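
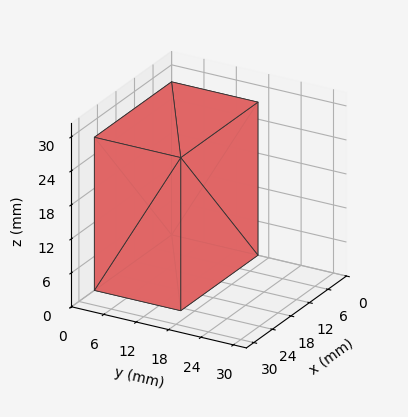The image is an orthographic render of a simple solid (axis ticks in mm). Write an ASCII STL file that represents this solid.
Reading the render: the shape is a rectangular box, roughly 25 × 16 mm footprint and 27 mm tall (dimensions read to the nearest mm from the axis ticks). For the STL, each face is triangulated and given an outward normal.

solid part
  facet normal 0.0000 0.0000 -1.0000
    outer loop
      vertex 25.00 16.00 0.00
      vertex 25.00 0.00 0.00
      vertex 0.00 0.00 0.00
    endloop
  endfacet
  facet normal 0.0000 0.0000 -1.0000
    outer loop
      vertex 0.00 16.00 0.00
      vertex 25.00 16.00 0.00
      vertex 0.00 0.00 0.00
    endloop
  endfacet
  facet normal 0.0000 0.0000 1.0000
    outer loop
      vertex 0.00 0.00 27.00
      vertex 25.00 0.00 27.00
      vertex 25.00 16.00 27.00
    endloop
  endfacet
  facet normal 0.0000 0.0000 1.0000
    outer loop
      vertex 0.00 0.00 27.00
      vertex 25.00 16.00 27.00
      vertex 0.00 16.00 27.00
    endloop
  endfacet
  facet normal 0.0000 -1.0000 0.0000
    outer loop
      vertex 0.00 0.00 0.00
      vertex 25.00 0.00 0.00
      vertex 25.00 0.00 27.00
    endloop
  endfacet
  facet normal 0.0000 -1.0000 0.0000
    outer loop
      vertex 0.00 0.00 0.00
      vertex 25.00 0.00 27.00
      vertex 0.00 0.00 27.00
    endloop
  endfacet
  facet normal 0.0000 1.0000 0.0000
    outer loop
      vertex 25.00 16.00 27.00
      vertex 25.00 16.00 0.00
      vertex 0.00 16.00 0.00
    endloop
  endfacet
  facet normal 0.0000 1.0000 0.0000
    outer loop
      vertex 0.00 16.00 27.00
      vertex 25.00 16.00 27.00
      vertex 0.00 16.00 0.00
    endloop
  endfacet
  facet normal -1.0000 0.0000 0.0000
    outer loop
      vertex 0.00 16.00 27.00
      vertex 0.00 16.00 0.00
      vertex 0.00 0.00 0.00
    endloop
  endfacet
  facet normal -1.0000 0.0000 0.0000
    outer loop
      vertex 0.00 0.00 27.00
      vertex 0.00 16.00 27.00
      vertex 0.00 0.00 0.00
    endloop
  endfacet
  facet normal 1.0000 0.0000 0.0000
    outer loop
      vertex 25.00 0.00 0.00
      vertex 25.00 16.00 0.00
      vertex 25.00 16.00 27.00
    endloop
  endfacet
  facet normal 1.0000 0.0000 0.0000
    outer loop
      vertex 25.00 0.00 0.00
      vertex 25.00 16.00 27.00
      vertex 25.00 0.00 27.00
    endloop
  endfacet
endsolid part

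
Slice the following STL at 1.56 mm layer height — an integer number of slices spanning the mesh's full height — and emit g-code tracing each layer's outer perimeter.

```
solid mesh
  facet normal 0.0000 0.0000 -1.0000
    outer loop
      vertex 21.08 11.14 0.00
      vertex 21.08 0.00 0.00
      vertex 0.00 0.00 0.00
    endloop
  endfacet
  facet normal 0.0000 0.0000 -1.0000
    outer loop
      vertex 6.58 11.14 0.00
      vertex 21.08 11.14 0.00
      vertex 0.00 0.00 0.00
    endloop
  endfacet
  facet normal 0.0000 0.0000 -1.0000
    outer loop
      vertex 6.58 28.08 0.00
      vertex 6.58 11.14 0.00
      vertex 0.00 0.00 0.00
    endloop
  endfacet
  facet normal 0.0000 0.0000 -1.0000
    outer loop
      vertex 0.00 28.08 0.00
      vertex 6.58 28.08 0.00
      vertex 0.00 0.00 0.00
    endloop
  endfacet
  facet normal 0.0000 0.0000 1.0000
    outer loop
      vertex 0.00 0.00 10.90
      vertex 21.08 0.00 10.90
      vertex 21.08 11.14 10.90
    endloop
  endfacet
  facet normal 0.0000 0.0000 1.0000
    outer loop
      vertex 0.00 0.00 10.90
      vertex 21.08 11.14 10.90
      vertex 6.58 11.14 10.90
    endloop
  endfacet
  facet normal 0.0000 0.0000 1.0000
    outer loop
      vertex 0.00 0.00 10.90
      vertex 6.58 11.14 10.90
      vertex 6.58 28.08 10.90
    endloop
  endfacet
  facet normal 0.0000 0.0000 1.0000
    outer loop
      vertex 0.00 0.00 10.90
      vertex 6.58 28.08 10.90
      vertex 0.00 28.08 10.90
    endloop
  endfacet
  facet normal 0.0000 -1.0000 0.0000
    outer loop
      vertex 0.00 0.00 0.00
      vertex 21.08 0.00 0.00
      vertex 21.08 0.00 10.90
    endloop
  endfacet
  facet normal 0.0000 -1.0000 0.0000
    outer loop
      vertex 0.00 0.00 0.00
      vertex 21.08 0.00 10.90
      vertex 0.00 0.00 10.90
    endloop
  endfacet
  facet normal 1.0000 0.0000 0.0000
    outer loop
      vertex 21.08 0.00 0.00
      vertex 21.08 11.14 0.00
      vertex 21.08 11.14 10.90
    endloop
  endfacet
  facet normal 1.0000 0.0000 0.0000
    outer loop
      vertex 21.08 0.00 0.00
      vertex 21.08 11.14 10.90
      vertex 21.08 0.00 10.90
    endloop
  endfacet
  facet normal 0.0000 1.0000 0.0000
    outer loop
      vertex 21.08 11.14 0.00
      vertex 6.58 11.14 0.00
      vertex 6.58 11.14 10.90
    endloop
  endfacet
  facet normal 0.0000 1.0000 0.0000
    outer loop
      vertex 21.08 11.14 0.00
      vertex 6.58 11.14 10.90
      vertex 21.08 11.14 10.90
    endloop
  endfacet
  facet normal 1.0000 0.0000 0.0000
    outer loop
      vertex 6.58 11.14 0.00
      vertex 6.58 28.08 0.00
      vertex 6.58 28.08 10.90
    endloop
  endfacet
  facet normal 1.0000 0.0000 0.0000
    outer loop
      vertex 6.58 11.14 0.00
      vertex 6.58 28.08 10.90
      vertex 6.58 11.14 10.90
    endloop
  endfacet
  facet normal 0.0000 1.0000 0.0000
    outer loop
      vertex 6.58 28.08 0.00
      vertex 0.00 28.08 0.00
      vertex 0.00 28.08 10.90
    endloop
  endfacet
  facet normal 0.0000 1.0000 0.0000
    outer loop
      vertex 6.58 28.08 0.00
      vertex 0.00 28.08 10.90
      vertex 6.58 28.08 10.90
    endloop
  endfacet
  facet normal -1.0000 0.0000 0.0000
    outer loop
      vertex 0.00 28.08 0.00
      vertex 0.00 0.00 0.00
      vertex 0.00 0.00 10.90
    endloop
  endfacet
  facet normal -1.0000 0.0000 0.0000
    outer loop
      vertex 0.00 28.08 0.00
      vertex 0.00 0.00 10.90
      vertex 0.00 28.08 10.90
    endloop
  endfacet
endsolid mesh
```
; perimeter-only toolpath
G21 ; units = mm
G90 ; absolute positioning
G28 ; home
; layer 1
G0 Z1.56
G0 X0.00 Y0.00
G1 X21.08 Y0.00
G1 X21.08 Y11.14
G1 X6.58 Y11.14
G1 X6.58 Y28.08
G1 X0.00 Y28.08
G1 X0.00 Y0.00
; layer 2
G0 Z3.11
G0 X0.00 Y0.00
G1 X21.08 Y0.00
G1 X21.08 Y11.14
G1 X6.58 Y11.14
G1 X6.58 Y28.08
G1 X0.00 Y28.08
G1 X0.00 Y0.00
; layer 3
G0 Z4.67
G0 X0.00 Y0.00
G1 X21.08 Y0.00
G1 X21.08 Y11.14
G1 X6.58 Y11.14
G1 X6.58 Y28.08
G1 X0.00 Y28.08
G1 X0.00 Y0.00
; layer 4
G0 Z6.23
G0 X0.00 Y0.00
G1 X21.08 Y0.00
G1 X21.08 Y11.14
G1 X6.58 Y11.14
G1 X6.58 Y28.08
G1 X0.00 Y28.08
G1 X0.00 Y0.00
; layer 5
G0 Z7.79
G0 X0.00 Y0.00
G1 X21.08 Y0.00
G1 X21.08 Y11.14
G1 X6.58 Y11.14
G1 X6.58 Y28.08
G1 X0.00 Y28.08
G1 X0.00 Y0.00
; layer 6
G0 Z9.34
G0 X0.00 Y0.00
G1 X21.08 Y0.00
G1 X21.08 Y11.14
G1 X6.58 Y11.14
G1 X6.58 Y28.08
G1 X0.00 Y28.08
G1 X0.00 Y0.00
; layer 7
G0 Z10.90
G0 X0.00 Y0.00
G1 X21.08 Y0.00
G1 X21.08 Y11.14
G1 X6.58 Y11.14
G1 X6.58 Y28.08
G1 X0.00 Y28.08
G1 X0.00 Y0.00
M2 ; end

The solid is an L-shaped prism: outer 21.1 × 28.1 mm, arm thicknesses ≈ 11.1 mm (horizontal) and 6.58 mm (vertical), extruded 10.9 mm in z. Slicing at Δz = 1.56 mm — 7 equal slices spanning the solid's height, so layer i sits at z = i·h/7 — gives 7 non-empty perimeters. Each is a 6-segment closed polygon; G0 lifts to the layer z and rapids to the start vertex, then G1 traces the edges.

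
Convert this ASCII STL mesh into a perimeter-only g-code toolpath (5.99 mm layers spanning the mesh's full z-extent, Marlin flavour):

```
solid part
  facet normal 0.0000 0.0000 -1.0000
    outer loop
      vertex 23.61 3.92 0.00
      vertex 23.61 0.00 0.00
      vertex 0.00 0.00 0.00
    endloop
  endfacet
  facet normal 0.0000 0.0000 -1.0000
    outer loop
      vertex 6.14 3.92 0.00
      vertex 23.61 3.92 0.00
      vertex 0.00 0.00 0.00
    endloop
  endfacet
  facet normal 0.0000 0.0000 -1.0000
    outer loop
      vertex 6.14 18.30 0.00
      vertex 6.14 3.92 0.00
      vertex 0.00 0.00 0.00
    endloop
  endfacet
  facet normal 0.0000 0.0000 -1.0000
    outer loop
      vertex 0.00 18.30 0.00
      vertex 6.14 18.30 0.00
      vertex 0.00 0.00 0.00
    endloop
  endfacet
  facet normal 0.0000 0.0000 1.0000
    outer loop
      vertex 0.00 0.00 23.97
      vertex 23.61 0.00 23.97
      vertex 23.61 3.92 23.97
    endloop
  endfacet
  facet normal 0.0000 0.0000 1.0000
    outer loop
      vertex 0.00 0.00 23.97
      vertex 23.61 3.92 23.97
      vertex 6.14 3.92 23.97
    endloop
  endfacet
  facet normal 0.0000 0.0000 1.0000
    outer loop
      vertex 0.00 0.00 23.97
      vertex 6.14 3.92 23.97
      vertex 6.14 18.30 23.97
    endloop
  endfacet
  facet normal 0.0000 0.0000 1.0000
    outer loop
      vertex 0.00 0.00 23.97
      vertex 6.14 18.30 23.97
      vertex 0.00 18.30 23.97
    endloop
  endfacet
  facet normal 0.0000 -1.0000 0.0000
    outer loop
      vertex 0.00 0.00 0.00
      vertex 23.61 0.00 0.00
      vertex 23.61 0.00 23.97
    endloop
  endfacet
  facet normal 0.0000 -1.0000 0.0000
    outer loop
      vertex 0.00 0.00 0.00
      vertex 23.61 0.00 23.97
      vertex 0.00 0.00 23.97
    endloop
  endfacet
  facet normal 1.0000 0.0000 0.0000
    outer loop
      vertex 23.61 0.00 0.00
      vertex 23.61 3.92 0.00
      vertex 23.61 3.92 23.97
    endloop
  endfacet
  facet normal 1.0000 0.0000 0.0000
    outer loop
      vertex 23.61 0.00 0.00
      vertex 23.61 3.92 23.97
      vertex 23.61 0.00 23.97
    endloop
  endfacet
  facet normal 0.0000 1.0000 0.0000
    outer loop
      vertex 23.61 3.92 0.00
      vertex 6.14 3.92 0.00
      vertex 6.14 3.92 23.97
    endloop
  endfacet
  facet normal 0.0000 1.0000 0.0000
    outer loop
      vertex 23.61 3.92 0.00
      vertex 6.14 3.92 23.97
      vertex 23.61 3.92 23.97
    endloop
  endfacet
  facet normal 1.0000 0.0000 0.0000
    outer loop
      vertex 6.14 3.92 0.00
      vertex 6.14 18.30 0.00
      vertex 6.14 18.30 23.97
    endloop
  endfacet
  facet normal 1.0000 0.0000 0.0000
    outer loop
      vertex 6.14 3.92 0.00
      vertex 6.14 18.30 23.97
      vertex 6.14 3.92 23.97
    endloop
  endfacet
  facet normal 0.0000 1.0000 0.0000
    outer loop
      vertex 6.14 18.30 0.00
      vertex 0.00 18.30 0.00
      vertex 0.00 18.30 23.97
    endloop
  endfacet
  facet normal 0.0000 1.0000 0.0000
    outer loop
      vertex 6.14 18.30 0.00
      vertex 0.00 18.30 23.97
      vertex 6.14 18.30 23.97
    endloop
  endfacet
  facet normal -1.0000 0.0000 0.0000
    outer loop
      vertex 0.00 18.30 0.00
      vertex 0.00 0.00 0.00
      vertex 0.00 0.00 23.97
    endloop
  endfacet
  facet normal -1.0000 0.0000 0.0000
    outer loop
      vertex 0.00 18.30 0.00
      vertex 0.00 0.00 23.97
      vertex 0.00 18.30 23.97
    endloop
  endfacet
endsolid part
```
; perimeter-only toolpath
G21 ; units = mm
G90 ; absolute positioning
G28 ; home
; layer 1
G0 Z5.99
G0 X0.00 Y0.00
G1 X23.61 Y0.00
G1 X23.61 Y3.92
G1 X6.14 Y3.92
G1 X6.14 Y18.30
G1 X0.00 Y18.30
G1 X0.00 Y0.00
; layer 2
G0 Z11.98
G0 X0.00 Y0.00
G1 X23.61 Y0.00
G1 X23.61 Y3.92
G1 X6.14 Y3.92
G1 X6.14 Y18.30
G1 X0.00 Y18.30
G1 X0.00 Y0.00
; layer 3
G0 Z17.98
G0 X0.00 Y0.00
G1 X23.61 Y0.00
G1 X23.61 Y3.92
G1 X6.14 Y3.92
G1 X6.14 Y18.30
G1 X0.00 Y18.30
G1 X0.00 Y0.00
; layer 4
G0 Z23.97
G0 X0.00 Y0.00
G1 X23.61 Y0.00
G1 X23.61 Y3.92
G1 X6.14 Y3.92
G1 X6.14 Y18.30
G1 X0.00 Y18.30
G1 X0.00 Y0.00
M2 ; end

The solid is an L-shaped prism: outer 23.6 × 18.3 mm, arm thicknesses ≈ 3.92 mm (horizontal) and 6.14 mm (vertical), extruded 24 mm in z. Slicing at Δz = 5.99 mm — 4 equal slices spanning the solid's height, so layer i sits at z = i·h/4 — gives 4 non-empty perimeters. Each is a 6-segment closed polygon; G0 lifts to the layer z and rapids to the start vertex, then G1 traces the edges.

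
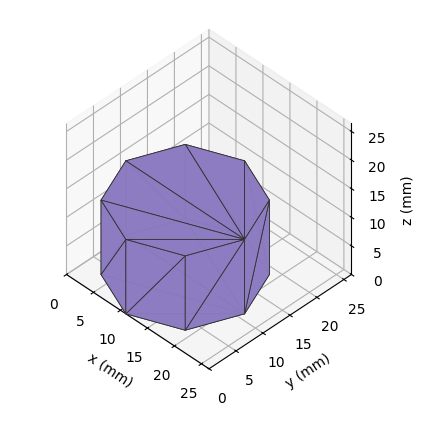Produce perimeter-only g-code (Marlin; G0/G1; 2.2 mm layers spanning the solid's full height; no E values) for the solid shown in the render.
Reading the render: the shape is a regular 8-sided prism (a cylinder approximated with 8 flat sides), circumscribed radius ≈ 11 mm, height ≈ 13 mm (dimensions read to the nearest mm from the axis ticks). For the g-code, the solid's height is divided into equal slices at the stated Δz and each level perimeter traced with G1 moves after a G0 lift.

; perimeter-only toolpath
G21 ; units = mm
G90 ; absolute positioning
G28 ; home
; layer 1
G0 Z2.2
G0 X22.0 Y11.0
G1 X18.8 Y18.8
G1 X11.0 Y22.0
G1 X3.2 Y18.8
G1 X0.0 Y11.0
G1 X3.2 Y3.2
G1 X11.0 Y0.0
G1 X18.8 Y3.2
G1 X22.0 Y11.0
; layer 2
G0 Z4.3
G0 X22.0 Y11.0
G1 X18.8 Y18.8
G1 X11.0 Y22.0
G1 X3.2 Y18.8
G1 X0.0 Y11.0
G1 X3.2 Y3.2
G1 X11.0 Y0.0
G1 X18.8 Y3.2
G1 X22.0 Y11.0
; layer 3
G0 Z6.5
G0 X22.0 Y11.0
G1 X18.8 Y18.8
G1 X11.0 Y22.0
G1 X3.2 Y18.8
G1 X0.0 Y11.0
G1 X3.2 Y3.2
G1 X11.0 Y0.0
G1 X18.8 Y3.2
G1 X22.0 Y11.0
; layer 4
G0 Z8.7
G0 X22.0 Y11.0
G1 X18.8 Y18.8
G1 X11.0 Y22.0
G1 X3.2 Y18.8
G1 X0.0 Y11.0
G1 X3.2 Y3.2
G1 X11.0 Y0.0
G1 X18.8 Y3.2
G1 X22.0 Y11.0
; layer 5
G0 Z10.8
G0 X22.0 Y11.0
G1 X18.8 Y18.8
G1 X11.0 Y22.0
G1 X3.2 Y18.8
G1 X0.0 Y11.0
G1 X3.2 Y3.2
G1 X11.0 Y0.0
G1 X18.8 Y3.2
G1 X22.0 Y11.0
; layer 6
G0 Z13.0
G0 X22.0 Y11.0
G1 X18.8 Y18.8
G1 X11.0 Y22.0
G1 X3.2 Y18.8
G1 X0.0 Y11.0
G1 X3.2 Y3.2
G1 X11.0 Y0.0
G1 X18.8 Y3.2
G1 X22.0 Y11.0
M2 ; end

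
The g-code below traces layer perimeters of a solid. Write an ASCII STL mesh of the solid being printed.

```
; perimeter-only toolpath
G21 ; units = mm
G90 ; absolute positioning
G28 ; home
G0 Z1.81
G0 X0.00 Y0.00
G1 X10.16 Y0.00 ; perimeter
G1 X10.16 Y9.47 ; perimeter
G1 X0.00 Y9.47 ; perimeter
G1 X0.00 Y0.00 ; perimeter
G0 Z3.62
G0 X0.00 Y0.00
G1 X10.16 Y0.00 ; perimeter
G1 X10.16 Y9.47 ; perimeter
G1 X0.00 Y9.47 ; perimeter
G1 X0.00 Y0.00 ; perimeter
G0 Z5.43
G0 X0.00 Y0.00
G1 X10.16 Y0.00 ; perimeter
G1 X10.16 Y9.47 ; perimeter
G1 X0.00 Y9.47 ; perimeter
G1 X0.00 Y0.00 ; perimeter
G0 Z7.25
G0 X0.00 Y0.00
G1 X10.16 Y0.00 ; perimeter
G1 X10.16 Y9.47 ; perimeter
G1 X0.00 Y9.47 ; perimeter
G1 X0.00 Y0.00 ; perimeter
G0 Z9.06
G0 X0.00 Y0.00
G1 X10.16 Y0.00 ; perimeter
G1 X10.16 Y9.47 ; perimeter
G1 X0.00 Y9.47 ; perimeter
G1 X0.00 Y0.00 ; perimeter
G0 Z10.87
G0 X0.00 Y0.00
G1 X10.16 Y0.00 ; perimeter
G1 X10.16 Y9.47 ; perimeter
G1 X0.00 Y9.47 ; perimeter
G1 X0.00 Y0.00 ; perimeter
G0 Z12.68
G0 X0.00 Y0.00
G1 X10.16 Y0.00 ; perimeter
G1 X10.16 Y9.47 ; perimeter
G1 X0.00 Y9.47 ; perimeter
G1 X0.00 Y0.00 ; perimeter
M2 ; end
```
solid part
  facet normal 0.0000 0.0000 -1.0000
    outer loop
      vertex 10.16 9.47 0.00
      vertex 10.16 0.00 0.00
      vertex 0.00 0.00 0.00
    endloop
  endfacet
  facet normal 0.0000 0.0000 -1.0000
    outer loop
      vertex 0.00 9.47 0.00
      vertex 10.16 9.47 0.00
      vertex 0.00 0.00 0.00
    endloop
  endfacet
  facet normal 0.0000 0.0000 1.0000
    outer loop
      vertex 0.00 0.00 12.68
      vertex 10.16 0.00 12.68
      vertex 10.16 9.47 12.68
    endloop
  endfacet
  facet normal 0.0000 0.0000 1.0000
    outer loop
      vertex 0.00 0.00 12.68
      vertex 10.16 9.47 12.68
      vertex 0.00 9.47 12.68
    endloop
  endfacet
  facet normal 0.0000 -1.0000 0.0000
    outer loop
      vertex 0.00 0.00 0.00
      vertex 10.16 0.00 0.00
      vertex 10.16 0.00 12.68
    endloop
  endfacet
  facet normal 0.0000 -1.0000 0.0000
    outer loop
      vertex 0.00 0.00 0.00
      vertex 10.16 0.00 12.68
      vertex 0.00 0.00 12.68
    endloop
  endfacet
  facet normal 0.0000 1.0000 0.0000
    outer loop
      vertex 10.16 9.47 12.68
      vertex 10.16 9.47 0.00
      vertex 0.00 9.47 0.00
    endloop
  endfacet
  facet normal 0.0000 1.0000 0.0000
    outer loop
      vertex 0.00 9.47 12.68
      vertex 10.16 9.47 12.68
      vertex 0.00 9.47 0.00
    endloop
  endfacet
  facet normal -1.0000 0.0000 0.0000
    outer loop
      vertex 0.00 9.47 12.68
      vertex 0.00 9.47 0.00
      vertex 0.00 0.00 0.00
    endloop
  endfacet
  facet normal -1.0000 0.0000 0.0000
    outer loop
      vertex 0.00 0.00 12.68
      vertex 0.00 9.47 12.68
      vertex 0.00 0.00 0.00
    endloop
  endfacet
  facet normal 1.0000 0.0000 0.0000
    outer loop
      vertex 10.16 0.00 0.00
      vertex 10.16 9.47 0.00
      vertex 10.16 9.47 12.68
    endloop
  endfacet
  facet normal 1.0000 0.0000 0.0000
    outer loop
      vertex 10.16 0.00 0.00
      vertex 10.16 9.47 12.68
      vertex 10.16 0.00 12.68
    endloop
  endfacet
endsolid part

The G0 Z moves step by Δz≈1.81 mm. Every layer's G1 loop is the same polygon, so the solid is a straight extrusion of it from z=0 to z≈12.7. Closing with flat bottom and top caps and triangulating gives 12 facets — a rectangular box, roughly 10.2 × 9.47 mm footprint and 12.7 mm tall.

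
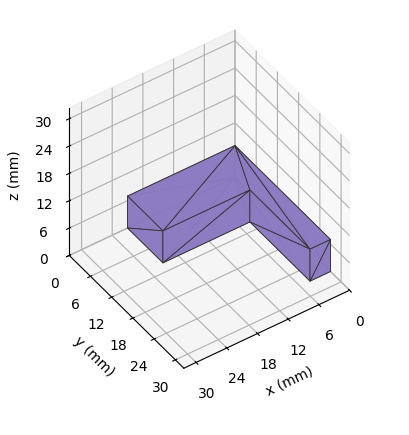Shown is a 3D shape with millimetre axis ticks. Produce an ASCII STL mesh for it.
Reading the render: the shape is an L-shaped prism: outer 21 × 27 mm, arm thicknesses ≈ 10 mm (horizontal) and 4 mm (vertical), extruded 7 mm in z (dimensions read to the nearest mm from the axis ticks). For the STL, each face is triangulated and given an outward normal.

solid part
  facet normal 0.0000 0.0000 -1.0000
    outer loop
      vertex 21.000 10.000 0.000
      vertex 21.000 0.000 0.000
      vertex 0.000 0.000 0.000
    endloop
  endfacet
  facet normal 0.0000 0.0000 -1.0000
    outer loop
      vertex 4.000 10.000 0.000
      vertex 21.000 10.000 0.000
      vertex 0.000 0.000 0.000
    endloop
  endfacet
  facet normal 0.0000 0.0000 -1.0000
    outer loop
      vertex 4.000 27.000 0.000
      vertex 4.000 10.000 0.000
      vertex 0.000 0.000 0.000
    endloop
  endfacet
  facet normal 0.0000 0.0000 -1.0000
    outer loop
      vertex 0.000 27.000 0.000
      vertex 4.000 27.000 0.000
      vertex 0.000 0.000 0.000
    endloop
  endfacet
  facet normal 0.0000 0.0000 1.0000
    outer loop
      vertex 0.000 0.000 7.000
      vertex 21.000 0.000 7.000
      vertex 21.000 10.000 7.000
    endloop
  endfacet
  facet normal 0.0000 0.0000 1.0000
    outer loop
      vertex 0.000 0.000 7.000
      vertex 21.000 10.000 7.000
      vertex 4.000 10.000 7.000
    endloop
  endfacet
  facet normal 0.0000 0.0000 1.0000
    outer loop
      vertex 0.000 0.000 7.000
      vertex 4.000 10.000 7.000
      vertex 4.000 27.000 7.000
    endloop
  endfacet
  facet normal 0.0000 0.0000 1.0000
    outer loop
      vertex 0.000 0.000 7.000
      vertex 4.000 27.000 7.000
      vertex 0.000 27.000 7.000
    endloop
  endfacet
  facet normal 0.0000 -1.0000 0.0000
    outer loop
      vertex 0.000 0.000 0.000
      vertex 21.000 0.000 0.000
      vertex 21.000 0.000 7.000
    endloop
  endfacet
  facet normal 0.0000 -1.0000 0.0000
    outer loop
      vertex 0.000 0.000 0.000
      vertex 21.000 0.000 7.000
      vertex 0.000 0.000 7.000
    endloop
  endfacet
  facet normal 1.0000 0.0000 0.0000
    outer loop
      vertex 21.000 0.000 0.000
      vertex 21.000 10.000 0.000
      vertex 21.000 10.000 7.000
    endloop
  endfacet
  facet normal 1.0000 0.0000 0.0000
    outer loop
      vertex 21.000 0.000 0.000
      vertex 21.000 10.000 7.000
      vertex 21.000 0.000 7.000
    endloop
  endfacet
  facet normal 0.0000 1.0000 0.0000
    outer loop
      vertex 21.000 10.000 0.000
      vertex 4.000 10.000 0.000
      vertex 4.000 10.000 7.000
    endloop
  endfacet
  facet normal 0.0000 1.0000 0.0000
    outer loop
      vertex 21.000 10.000 0.000
      vertex 4.000 10.000 7.000
      vertex 21.000 10.000 7.000
    endloop
  endfacet
  facet normal 1.0000 0.0000 0.0000
    outer loop
      vertex 4.000 10.000 0.000
      vertex 4.000 27.000 0.000
      vertex 4.000 27.000 7.000
    endloop
  endfacet
  facet normal 1.0000 0.0000 0.0000
    outer loop
      vertex 4.000 10.000 0.000
      vertex 4.000 27.000 7.000
      vertex 4.000 10.000 7.000
    endloop
  endfacet
  facet normal 0.0000 1.0000 0.0000
    outer loop
      vertex 4.000 27.000 0.000
      vertex 0.000 27.000 0.000
      vertex 0.000 27.000 7.000
    endloop
  endfacet
  facet normal 0.0000 1.0000 0.0000
    outer loop
      vertex 4.000 27.000 0.000
      vertex 0.000 27.000 7.000
      vertex 4.000 27.000 7.000
    endloop
  endfacet
  facet normal -1.0000 0.0000 0.0000
    outer loop
      vertex 0.000 27.000 0.000
      vertex 0.000 0.000 0.000
      vertex 0.000 0.000 7.000
    endloop
  endfacet
  facet normal -1.0000 0.0000 0.0000
    outer loop
      vertex 0.000 27.000 0.000
      vertex 0.000 0.000 7.000
      vertex 0.000 27.000 7.000
    endloop
  endfacet
endsolid part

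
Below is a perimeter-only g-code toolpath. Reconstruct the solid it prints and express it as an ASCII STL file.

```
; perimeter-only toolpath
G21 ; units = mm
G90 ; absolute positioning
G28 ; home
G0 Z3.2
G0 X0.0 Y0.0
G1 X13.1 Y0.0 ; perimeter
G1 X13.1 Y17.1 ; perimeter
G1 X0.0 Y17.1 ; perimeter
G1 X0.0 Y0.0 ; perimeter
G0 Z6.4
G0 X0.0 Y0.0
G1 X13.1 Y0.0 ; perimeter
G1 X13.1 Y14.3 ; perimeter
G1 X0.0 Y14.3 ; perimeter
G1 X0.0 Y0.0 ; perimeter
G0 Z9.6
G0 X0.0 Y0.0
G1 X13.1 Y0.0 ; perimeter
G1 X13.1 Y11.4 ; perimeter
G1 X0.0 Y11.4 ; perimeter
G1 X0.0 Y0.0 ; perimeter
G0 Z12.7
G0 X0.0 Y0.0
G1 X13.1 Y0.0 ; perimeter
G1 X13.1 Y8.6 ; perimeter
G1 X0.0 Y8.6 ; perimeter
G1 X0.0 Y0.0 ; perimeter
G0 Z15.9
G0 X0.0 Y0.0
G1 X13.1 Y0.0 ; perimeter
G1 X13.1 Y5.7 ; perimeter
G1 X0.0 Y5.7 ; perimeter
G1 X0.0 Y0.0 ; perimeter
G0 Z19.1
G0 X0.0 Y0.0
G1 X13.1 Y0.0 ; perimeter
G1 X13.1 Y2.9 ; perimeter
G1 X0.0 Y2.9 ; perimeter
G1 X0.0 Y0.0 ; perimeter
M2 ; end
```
solid part
  facet normal 0.0000 0.0000 -1.0000
    outer loop
      vertex 13.1 20.0 0.0
      vertex 13.1 0.0 0.0
      vertex 0.0 0.0 0.0
    endloop
  endfacet
  facet normal 0.0000 0.0000 -1.0000
    outer loop
      vertex 0.0 20.0 0.0
      vertex 13.1 20.0 0.0
      vertex 0.0 0.0 0.0
    endloop
  endfacet
  facet normal 0.0000 -1.0000 0.0000
    outer loop
      vertex 0.0 0.0 0.0
      vertex 13.1 0.0 0.0
      vertex 13.1 0.0 22.3
    endloop
  endfacet
  facet normal 0.0000 -1.0000 0.0000
    outer loop
      vertex 0.0 0.0 0.0
      vertex 13.1 0.0 22.3
      vertex 0.0 0.0 22.3
    endloop
  endfacet
  facet normal 0.0000 0.7445 0.6677
    outer loop
      vertex 0.0 0.0 22.3
      vertex 13.1 0.0 22.3
      vertex 13.1 20.0 0.0
    endloop
  endfacet
  facet normal 0.0000 0.7445 0.6677
    outer loop
      vertex 0.0 0.0 22.3
      vertex 13.1 20.0 0.0
      vertex 0.0 20.0 0.0
    endloop
  endfacet
  facet normal -1.0000 0.0000 0.0000
    outer loop
      vertex 0.0 0.0 22.3
      vertex 0.0 20.0 0.0
      vertex 0.0 0.0 0.0
    endloop
  endfacet
  facet normal 1.0000 0.0000 0.0000
    outer loop
      vertex 13.1 0.0 0.0
      vertex 13.1 20.0 0.0
      vertex 13.1 0.0 22.3
    endloop
  endfacet
endsolid part

The G0 Z moves step by Δz≈3.2 mm. The G1 loops shrink linearly with z, so the solid tapers from its base footprint up to z≈22.3. Closing with a flat bottom cap and the tapered top and triangulating gives 8 facets — a wedge (ramp): 13.1 × 20 mm base, rising to 22.3 mm along the y=0 edge and sloping linearly to z=0 at y=20.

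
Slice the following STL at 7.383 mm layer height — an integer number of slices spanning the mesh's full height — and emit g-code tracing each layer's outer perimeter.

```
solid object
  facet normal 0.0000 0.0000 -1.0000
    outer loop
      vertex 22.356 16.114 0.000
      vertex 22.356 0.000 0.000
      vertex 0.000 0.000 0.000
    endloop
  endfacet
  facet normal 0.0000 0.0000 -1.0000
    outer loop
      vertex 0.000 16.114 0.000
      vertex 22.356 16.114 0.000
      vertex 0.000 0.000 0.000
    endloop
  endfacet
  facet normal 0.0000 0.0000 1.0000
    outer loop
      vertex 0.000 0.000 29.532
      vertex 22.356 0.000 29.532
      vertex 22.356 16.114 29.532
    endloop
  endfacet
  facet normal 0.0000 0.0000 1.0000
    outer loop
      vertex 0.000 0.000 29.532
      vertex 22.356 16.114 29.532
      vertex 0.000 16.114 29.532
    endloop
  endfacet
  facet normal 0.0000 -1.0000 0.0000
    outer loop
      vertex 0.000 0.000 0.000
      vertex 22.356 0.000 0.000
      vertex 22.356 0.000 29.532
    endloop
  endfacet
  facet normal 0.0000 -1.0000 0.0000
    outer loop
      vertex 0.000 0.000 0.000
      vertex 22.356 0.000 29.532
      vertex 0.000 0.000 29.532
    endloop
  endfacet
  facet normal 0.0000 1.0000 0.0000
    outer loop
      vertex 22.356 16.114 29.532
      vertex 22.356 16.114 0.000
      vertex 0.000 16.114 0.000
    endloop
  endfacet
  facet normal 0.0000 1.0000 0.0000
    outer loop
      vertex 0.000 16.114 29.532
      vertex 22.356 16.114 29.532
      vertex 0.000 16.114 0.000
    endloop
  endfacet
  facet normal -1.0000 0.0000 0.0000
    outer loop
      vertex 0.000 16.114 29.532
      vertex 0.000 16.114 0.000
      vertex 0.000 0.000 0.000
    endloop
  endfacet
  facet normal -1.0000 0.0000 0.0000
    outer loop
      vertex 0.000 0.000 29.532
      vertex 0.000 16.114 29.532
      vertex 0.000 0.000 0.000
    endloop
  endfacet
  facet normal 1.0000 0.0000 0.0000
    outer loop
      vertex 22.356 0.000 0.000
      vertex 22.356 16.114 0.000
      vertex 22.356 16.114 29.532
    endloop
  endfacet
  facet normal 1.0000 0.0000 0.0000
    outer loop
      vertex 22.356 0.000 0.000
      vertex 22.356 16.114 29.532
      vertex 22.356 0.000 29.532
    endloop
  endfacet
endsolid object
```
; perimeter-only toolpath
G21 ; units = mm
G90 ; absolute positioning
G28 ; home
; layer 1
G0 Z7.383
G0 X0.000 Y0.000
G1 X22.356 Y0.000
G1 X22.356 Y16.114
G1 X0.000 Y16.114
G1 X0.000 Y0.000
; layer 2
G0 Z14.766
G0 X0.000 Y0.000
G1 X22.356 Y0.000
G1 X22.356 Y16.114
G1 X0.000 Y16.114
G1 X0.000 Y0.000
; layer 3
G0 Z22.149
G0 X0.000 Y0.000
G1 X22.356 Y0.000
G1 X22.356 Y16.114
G1 X0.000 Y16.114
G1 X0.000 Y0.000
; layer 4
G0 Z29.532
G0 X0.000 Y0.000
G1 X22.356 Y0.000
G1 X22.356 Y16.114
G1 X0.000 Y16.114
G1 X0.000 Y0.000
M2 ; end

The solid is a rectangular box, roughly 22.4 × 16.1 mm footprint and 29.5 mm tall. Slicing at Δz = 7.383 mm — 4 equal slices spanning the solid's height, so layer i sits at z = i·h/4 — gives 4 non-empty perimeters. Each is a 4-segment closed polygon; G0 lifts to the layer z and rapids to the start vertex, then G1 traces the edges.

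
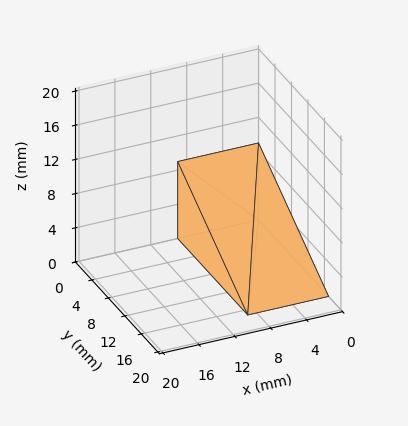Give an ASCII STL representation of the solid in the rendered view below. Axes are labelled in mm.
Reading the render: the shape is a wedge (ramp): 9 × 17 mm base, rising to 9 mm along the y=0 edge and sloping linearly to z=0 at y=17 (dimensions read to the nearest mm from the axis ticks). For the STL, each face is triangulated and given an outward normal.

solid part
  facet normal 0.0000 0.0000 -1.0000
    outer loop
      vertex 9.00 17.00 0.00
      vertex 9.00 0.00 0.00
      vertex 0.00 0.00 0.00
    endloop
  endfacet
  facet normal 0.0000 0.0000 -1.0000
    outer loop
      vertex 0.00 17.00 0.00
      vertex 9.00 17.00 0.00
      vertex 0.00 0.00 0.00
    endloop
  endfacet
  facet normal 0.0000 -1.0000 0.0000
    outer loop
      vertex 0.00 0.00 0.00
      vertex 9.00 0.00 0.00
      vertex 9.00 0.00 9.00
    endloop
  endfacet
  facet normal 0.0000 -1.0000 0.0000
    outer loop
      vertex 0.00 0.00 0.00
      vertex 9.00 0.00 9.00
      vertex 0.00 0.00 9.00
    endloop
  endfacet
  facet normal 0.0000 0.4679 0.8838
    outer loop
      vertex 0.00 0.00 9.00
      vertex 9.00 0.00 9.00
      vertex 9.00 17.00 0.00
    endloop
  endfacet
  facet normal 0.0000 0.4679 0.8838
    outer loop
      vertex 0.00 0.00 9.00
      vertex 9.00 17.00 0.00
      vertex 0.00 17.00 0.00
    endloop
  endfacet
  facet normal -1.0000 0.0000 0.0000
    outer loop
      vertex 0.00 0.00 9.00
      vertex 0.00 17.00 0.00
      vertex 0.00 0.00 0.00
    endloop
  endfacet
  facet normal 1.0000 0.0000 0.0000
    outer loop
      vertex 9.00 0.00 0.00
      vertex 9.00 17.00 0.00
      vertex 9.00 0.00 9.00
    endloop
  endfacet
endsolid part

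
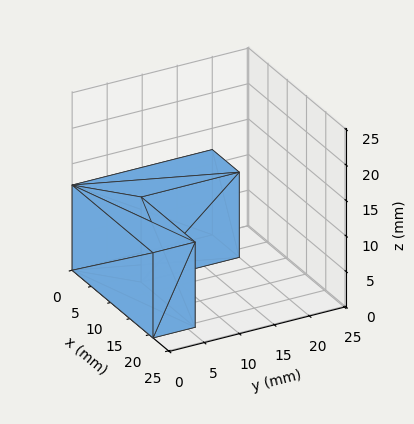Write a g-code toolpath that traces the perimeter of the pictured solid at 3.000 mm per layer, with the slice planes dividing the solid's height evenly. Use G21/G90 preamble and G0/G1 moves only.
Reading the render: the shape is an L-shaped prism: outer 21 × 20 mm, arm thicknesses ≈ 6 mm (horizontal) and 7 mm (vertical), extruded 12 mm in z (dimensions read to the nearest mm from the axis ticks). For the g-code, the solid's height is divided into equal slices at the stated Δz and each level perimeter traced with G1 moves after a G0 lift.

; perimeter-only toolpath
G21 ; units = mm
G90 ; absolute positioning
G28 ; home
; layer 1
G0 Z3.000
G0 X0.000 Y0.000
G1 X21.000 Y0.000
G1 X21.000 Y6.000
G1 X7.000 Y6.000
G1 X7.000 Y20.000
G1 X0.000 Y20.000
G1 X0.000 Y0.000
; layer 2
G0 Z6.000
G0 X0.000 Y0.000
G1 X21.000 Y0.000
G1 X21.000 Y6.000
G1 X7.000 Y6.000
G1 X7.000 Y20.000
G1 X0.000 Y20.000
G1 X0.000 Y0.000
; layer 3
G0 Z9.000
G0 X0.000 Y0.000
G1 X21.000 Y0.000
G1 X21.000 Y6.000
G1 X7.000 Y6.000
G1 X7.000 Y20.000
G1 X0.000 Y20.000
G1 X0.000 Y0.000
; layer 4
G0 Z12.000
G0 X0.000 Y0.000
G1 X21.000 Y0.000
G1 X21.000 Y6.000
G1 X7.000 Y6.000
G1 X7.000 Y20.000
G1 X0.000 Y20.000
G1 X0.000 Y0.000
M2 ; end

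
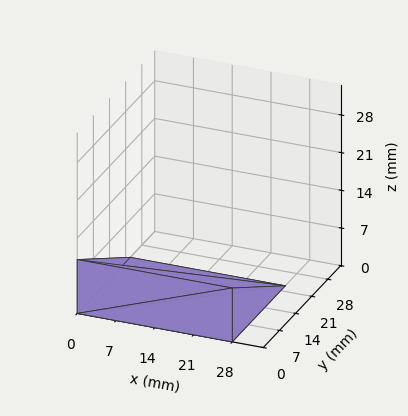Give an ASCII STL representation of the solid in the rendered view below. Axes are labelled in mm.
Reading the render: the shape is a wedge (ramp): 28 × 23 mm base, rising to 10 mm along the y=0 edge and sloping linearly to z=0 at y=23 (dimensions read to the nearest mm from the axis ticks). For the STL, each face is triangulated and given an outward normal.

solid part
  facet normal 0.0000 0.0000 -1.0000
    outer loop
      vertex 28.000 23.000 0.000
      vertex 28.000 0.000 0.000
      vertex 0.000 0.000 0.000
    endloop
  endfacet
  facet normal 0.0000 0.0000 -1.0000
    outer loop
      vertex 0.000 23.000 0.000
      vertex 28.000 23.000 0.000
      vertex 0.000 0.000 0.000
    endloop
  endfacet
  facet normal 0.0000 -1.0000 0.0000
    outer loop
      vertex 0.000 0.000 0.000
      vertex 28.000 0.000 0.000
      vertex 28.000 0.000 10.000
    endloop
  endfacet
  facet normal 0.0000 -1.0000 0.0000
    outer loop
      vertex 0.000 0.000 0.000
      vertex 28.000 0.000 10.000
      vertex 0.000 0.000 10.000
    endloop
  endfacet
  facet normal 0.0000 0.3987 0.9171
    outer loop
      vertex 0.000 0.000 10.000
      vertex 28.000 0.000 10.000
      vertex 28.000 23.000 0.000
    endloop
  endfacet
  facet normal 0.0000 0.3987 0.9171
    outer loop
      vertex 0.000 0.000 10.000
      vertex 28.000 23.000 0.000
      vertex 0.000 23.000 0.000
    endloop
  endfacet
  facet normal -1.0000 0.0000 0.0000
    outer loop
      vertex 0.000 0.000 10.000
      vertex 0.000 23.000 0.000
      vertex 0.000 0.000 0.000
    endloop
  endfacet
  facet normal 1.0000 0.0000 0.0000
    outer loop
      vertex 28.000 0.000 0.000
      vertex 28.000 23.000 0.000
      vertex 28.000 0.000 10.000
    endloop
  endfacet
endsolid part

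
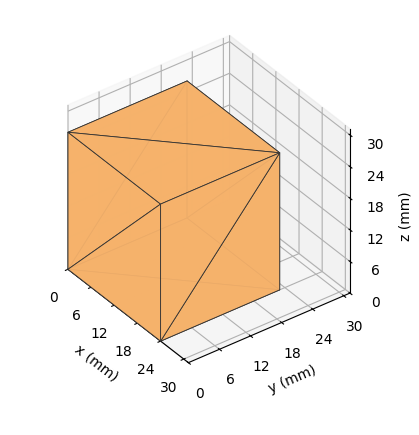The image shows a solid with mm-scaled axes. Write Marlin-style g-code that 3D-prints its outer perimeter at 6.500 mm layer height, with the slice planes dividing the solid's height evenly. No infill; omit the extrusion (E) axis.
Reading the render: the shape is a rectangular box, roughly 24 × 23 mm footprint and 26 mm tall (dimensions read to the nearest mm from the axis ticks). For the g-code, the solid's height is divided into equal slices at the stated Δz and each level perimeter traced with G1 moves after a G0 lift.

; perimeter-only toolpath
G21 ; units = mm
G90 ; absolute positioning
G28 ; home
; layer 1
G0 Z6.500
G0 X0.000 Y0.000
G1 X24.000 Y0.000
G1 X24.000 Y23.000
G1 X0.000 Y23.000
G1 X0.000 Y0.000
; layer 2
G0 Z13.000
G0 X0.000 Y0.000
G1 X24.000 Y0.000
G1 X24.000 Y23.000
G1 X0.000 Y23.000
G1 X0.000 Y0.000
; layer 3
G0 Z19.500
G0 X0.000 Y0.000
G1 X24.000 Y0.000
G1 X24.000 Y23.000
G1 X0.000 Y23.000
G1 X0.000 Y0.000
; layer 4
G0 Z26.000
G0 X0.000 Y0.000
G1 X24.000 Y0.000
G1 X24.000 Y23.000
G1 X0.000 Y23.000
G1 X0.000 Y0.000
M2 ; end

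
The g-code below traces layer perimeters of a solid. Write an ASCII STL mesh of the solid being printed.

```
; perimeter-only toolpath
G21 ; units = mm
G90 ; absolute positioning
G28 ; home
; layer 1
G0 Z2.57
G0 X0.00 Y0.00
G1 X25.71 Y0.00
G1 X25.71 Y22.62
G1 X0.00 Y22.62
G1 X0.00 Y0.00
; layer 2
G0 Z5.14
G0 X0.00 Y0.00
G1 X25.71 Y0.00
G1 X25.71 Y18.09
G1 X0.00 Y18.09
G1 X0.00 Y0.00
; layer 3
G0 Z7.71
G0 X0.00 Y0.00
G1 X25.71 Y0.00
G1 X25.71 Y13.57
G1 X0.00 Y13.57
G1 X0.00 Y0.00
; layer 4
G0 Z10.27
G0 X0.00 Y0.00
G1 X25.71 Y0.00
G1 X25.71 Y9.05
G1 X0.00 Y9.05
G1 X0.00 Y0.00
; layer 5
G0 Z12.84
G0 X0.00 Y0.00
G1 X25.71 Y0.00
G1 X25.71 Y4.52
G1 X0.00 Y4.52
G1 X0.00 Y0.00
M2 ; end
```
solid part
  facet normal 0.0000 0.0000 -1.0000
    outer loop
      vertex 25.71 27.14 0.00
      vertex 25.71 0.00 0.00
      vertex 0.00 0.00 0.00
    endloop
  endfacet
  facet normal 0.0000 0.0000 -1.0000
    outer loop
      vertex 0.00 27.14 0.00
      vertex 25.71 27.14 0.00
      vertex 0.00 0.00 0.00
    endloop
  endfacet
  facet normal 0.0000 -1.0000 0.0000
    outer loop
      vertex 0.00 0.00 0.00
      vertex 25.71 0.00 0.00
      vertex 25.71 0.00 15.41
    endloop
  endfacet
  facet normal 0.0000 -1.0000 0.0000
    outer loop
      vertex 0.00 0.00 0.00
      vertex 25.71 0.00 15.41
      vertex 0.00 0.00 15.41
    endloop
  endfacet
  facet normal 0.0000 0.4938 0.8696
    outer loop
      vertex 0.00 0.00 15.41
      vertex 25.71 0.00 15.41
      vertex 25.71 27.14 0.00
    endloop
  endfacet
  facet normal 0.0000 0.4938 0.8696
    outer loop
      vertex 0.00 0.00 15.41
      vertex 25.71 27.14 0.00
      vertex 0.00 27.14 0.00
    endloop
  endfacet
  facet normal -1.0000 0.0000 0.0000
    outer loop
      vertex 0.00 0.00 15.41
      vertex 0.00 27.14 0.00
      vertex 0.00 0.00 0.00
    endloop
  endfacet
  facet normal 1.0000 0.0000 0.0000
    outer loop
      vertex 25.71 0.00 0.00
      vertex 25.71 27.14 0.00
      vertex 25.71 0.00 15.41
    endloop
  endfacet
endsolid part

The G0 Z moves step by Δz≈2.57 mm. The G1 loops shrink linearly with z, so the solid tapers from its base footprint up to z≈15.4. Closing with a flat bottom cap and the tapered top and triangulating gives 8 facets — a wedge (ramp): 25.7 × 27.1 mm base, rising to 15.4 mm along the y=0 edge and sloping linearly to z=0 at y=27.1.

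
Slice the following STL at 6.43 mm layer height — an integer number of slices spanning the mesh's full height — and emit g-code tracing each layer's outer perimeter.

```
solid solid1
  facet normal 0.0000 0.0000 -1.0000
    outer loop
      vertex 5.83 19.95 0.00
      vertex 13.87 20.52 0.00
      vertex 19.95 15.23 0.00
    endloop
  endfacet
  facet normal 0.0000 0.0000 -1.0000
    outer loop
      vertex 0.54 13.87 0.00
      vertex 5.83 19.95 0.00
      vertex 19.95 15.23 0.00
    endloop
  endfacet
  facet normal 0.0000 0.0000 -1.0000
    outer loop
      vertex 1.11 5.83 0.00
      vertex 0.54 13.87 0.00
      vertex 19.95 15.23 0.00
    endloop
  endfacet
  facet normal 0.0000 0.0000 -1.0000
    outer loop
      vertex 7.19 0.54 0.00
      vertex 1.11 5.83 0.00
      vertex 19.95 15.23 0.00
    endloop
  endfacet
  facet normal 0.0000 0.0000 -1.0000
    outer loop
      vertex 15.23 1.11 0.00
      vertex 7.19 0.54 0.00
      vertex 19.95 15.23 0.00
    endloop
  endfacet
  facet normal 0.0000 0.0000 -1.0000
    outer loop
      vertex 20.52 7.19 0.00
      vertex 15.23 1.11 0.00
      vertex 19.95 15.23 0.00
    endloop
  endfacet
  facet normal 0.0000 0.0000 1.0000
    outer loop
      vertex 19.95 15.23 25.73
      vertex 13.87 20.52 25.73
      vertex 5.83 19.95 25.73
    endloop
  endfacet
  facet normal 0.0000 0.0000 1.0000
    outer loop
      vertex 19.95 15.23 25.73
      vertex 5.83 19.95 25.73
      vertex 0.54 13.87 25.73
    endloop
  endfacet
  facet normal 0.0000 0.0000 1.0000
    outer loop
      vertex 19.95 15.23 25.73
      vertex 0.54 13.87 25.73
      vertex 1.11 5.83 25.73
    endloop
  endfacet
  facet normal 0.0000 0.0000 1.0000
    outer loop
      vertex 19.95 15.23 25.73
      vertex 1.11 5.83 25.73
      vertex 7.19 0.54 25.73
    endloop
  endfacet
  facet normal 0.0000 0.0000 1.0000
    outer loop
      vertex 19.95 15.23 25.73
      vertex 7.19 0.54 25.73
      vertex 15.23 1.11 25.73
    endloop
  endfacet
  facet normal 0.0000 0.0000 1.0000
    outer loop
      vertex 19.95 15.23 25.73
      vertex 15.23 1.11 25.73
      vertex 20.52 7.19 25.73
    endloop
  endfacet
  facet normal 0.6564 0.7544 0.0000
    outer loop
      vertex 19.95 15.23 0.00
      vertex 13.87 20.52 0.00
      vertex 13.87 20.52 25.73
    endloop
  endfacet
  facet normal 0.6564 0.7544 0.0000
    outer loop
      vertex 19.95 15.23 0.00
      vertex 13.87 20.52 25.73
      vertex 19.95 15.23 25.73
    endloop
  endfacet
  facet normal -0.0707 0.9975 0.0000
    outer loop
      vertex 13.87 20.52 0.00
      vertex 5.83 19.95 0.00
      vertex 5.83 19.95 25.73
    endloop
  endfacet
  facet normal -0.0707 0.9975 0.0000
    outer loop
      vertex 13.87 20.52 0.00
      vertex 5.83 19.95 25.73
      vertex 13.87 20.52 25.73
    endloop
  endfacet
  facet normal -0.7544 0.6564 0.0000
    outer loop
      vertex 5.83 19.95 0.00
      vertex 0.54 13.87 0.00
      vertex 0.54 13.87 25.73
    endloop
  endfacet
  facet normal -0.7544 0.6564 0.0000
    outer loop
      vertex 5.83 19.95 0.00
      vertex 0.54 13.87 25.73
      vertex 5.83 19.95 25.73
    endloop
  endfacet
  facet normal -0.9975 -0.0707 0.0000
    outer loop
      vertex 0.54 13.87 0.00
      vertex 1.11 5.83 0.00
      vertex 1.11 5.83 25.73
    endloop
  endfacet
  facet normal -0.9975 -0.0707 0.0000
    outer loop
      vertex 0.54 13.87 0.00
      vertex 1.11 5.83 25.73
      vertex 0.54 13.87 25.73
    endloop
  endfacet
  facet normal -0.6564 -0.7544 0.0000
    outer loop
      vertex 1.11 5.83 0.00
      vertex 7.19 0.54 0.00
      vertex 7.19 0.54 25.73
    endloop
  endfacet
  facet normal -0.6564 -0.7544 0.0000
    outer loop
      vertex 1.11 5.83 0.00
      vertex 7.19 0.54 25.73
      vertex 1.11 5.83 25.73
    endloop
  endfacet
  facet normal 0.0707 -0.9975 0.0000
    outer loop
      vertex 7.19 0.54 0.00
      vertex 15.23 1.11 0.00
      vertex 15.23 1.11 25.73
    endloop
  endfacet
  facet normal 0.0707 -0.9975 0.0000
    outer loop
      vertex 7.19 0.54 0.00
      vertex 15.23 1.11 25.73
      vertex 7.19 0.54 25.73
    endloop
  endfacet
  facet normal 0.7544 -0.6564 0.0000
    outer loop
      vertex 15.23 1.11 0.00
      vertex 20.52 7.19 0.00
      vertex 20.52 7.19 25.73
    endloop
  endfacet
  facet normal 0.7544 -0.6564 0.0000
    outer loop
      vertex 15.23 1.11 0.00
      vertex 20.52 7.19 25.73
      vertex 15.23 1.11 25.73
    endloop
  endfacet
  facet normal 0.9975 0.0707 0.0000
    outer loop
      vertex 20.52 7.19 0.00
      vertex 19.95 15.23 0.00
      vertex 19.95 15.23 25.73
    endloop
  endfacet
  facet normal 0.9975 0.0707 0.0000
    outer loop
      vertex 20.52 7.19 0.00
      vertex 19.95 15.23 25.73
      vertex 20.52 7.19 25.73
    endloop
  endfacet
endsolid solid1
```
; perimeter-only toolpath
G21 ; units = mm
G90 ; absolute positioning
G28 ; home
; layer 1
G0 Z6.43
G0 X19.95 Y15.23
G1 X13.87 Y20.52
G1 X5.83 Y19.95
G1 X0.54 Y13.87
G1 X1.11 Y5.83
G1 X7.19 Y0.54
G1 X15.23 Y1.11
G1 X20.52 Y7.19
G1 X19.95 Y15.23
; layer 2
G0 Z12.87
G0 X19.95 Y15.23
G1 X13.87 Y20.52
G1 X5.83 Y19.95
G1 X0.54 Y13.87
G1 X1.11 Y5.83
G1 X7.19 Y0.54
G1 X15.23 Y1.11
G1 X20.52 Y7.19
G1 X19.95 Y15.23
; layer 3
G0 Z19.30
G0 X19.95 Y15.23
G1 X13.87 Y20.52
G1 X5.83 Y19.95
G1 X0.54 Y13.87
G1 X1.11 Y5.83
G1 X7.19 Y0.54
G1 X15.23 Y1.11
G1 X20.52 Y7.19
G1 X19.95 Y15.23
; layer 4
G0 Z25.73
G0 X19.95 Y15.23
G1 X13.87 Y20.52
G1 X5.83 Y19.95
G1 X0.54 Y13.87
G1 X1.11 Y5.83
G1 X7.19 Y0.54
G1 X15.23 Y1.11
G1 X20.52 Y7.19
G1 X19.95 Y15.23
M2 ; end

The solid is a regular 8-sided prism (a cylinder approximated with 8 flat sides), circumscribed radius ≈ 10.5 mm, height ≈ 25.7 mm. Slicing at Δz = 6.43 mm — 4 equal slices spanning the solid's height, so layer i sits at z = i·h/4 — gives 4 non-empty perimeters. Each is a 8-segment closed polygon; G0 lifts to the layer z and rapids to the start vertex, then G1 traces the edges.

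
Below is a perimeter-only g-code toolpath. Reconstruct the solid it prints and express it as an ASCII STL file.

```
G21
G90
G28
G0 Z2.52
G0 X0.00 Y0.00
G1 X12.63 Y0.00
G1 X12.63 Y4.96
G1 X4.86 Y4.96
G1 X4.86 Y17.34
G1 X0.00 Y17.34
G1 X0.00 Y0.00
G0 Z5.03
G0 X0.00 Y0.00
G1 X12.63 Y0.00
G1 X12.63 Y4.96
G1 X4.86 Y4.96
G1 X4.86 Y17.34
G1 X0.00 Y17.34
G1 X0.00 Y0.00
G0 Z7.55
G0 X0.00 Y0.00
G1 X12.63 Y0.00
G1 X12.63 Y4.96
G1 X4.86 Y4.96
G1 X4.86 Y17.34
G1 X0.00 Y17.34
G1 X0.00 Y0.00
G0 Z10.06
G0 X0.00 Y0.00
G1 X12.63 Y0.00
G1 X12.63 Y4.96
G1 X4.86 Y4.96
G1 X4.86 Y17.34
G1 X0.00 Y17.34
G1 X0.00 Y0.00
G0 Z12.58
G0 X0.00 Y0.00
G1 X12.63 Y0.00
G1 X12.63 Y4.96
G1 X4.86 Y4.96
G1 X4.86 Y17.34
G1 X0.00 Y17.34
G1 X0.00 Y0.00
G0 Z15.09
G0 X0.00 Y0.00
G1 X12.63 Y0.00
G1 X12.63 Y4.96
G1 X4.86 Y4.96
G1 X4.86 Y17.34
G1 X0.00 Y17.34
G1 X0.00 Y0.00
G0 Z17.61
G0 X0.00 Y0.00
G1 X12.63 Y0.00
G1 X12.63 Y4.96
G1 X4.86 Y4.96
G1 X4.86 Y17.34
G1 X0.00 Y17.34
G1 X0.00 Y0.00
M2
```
solid part
  facet normal 0.0000 0.0000 -1.0000
    outer loop
      vertex 12.63 4.96 0.00
      vertex 12.63 0.00 0.00
      vertex 0.00 0.00 0.00
    endloop
  endfacet
  facet normal 0.0000 0.0000 -1.0000
    outer loop
      vertex 4.86 4.96 0.00
      vertex 12.63 4.96 0.00
      vertex 0.00 0.00 0.00
    endloop
  endfacet
  facet normal 0.0000 0.0000 -1.0000
    outer loop
      vertex 4.86 17.34 0.00
      vertex 4.86 4.96 0.00
      vertex 0.00 0.00 0.00
    endloop
  endfacet
  facet normal 0.0000 0.0000 -1.0000
    outer loop
      vertex 0.00 17.34 0.00
      vertex 4.86 17.34 0.00
      vertex 0.00 0.00 0.00
    endloop
  endfacet
  facet normal 0.0000 0.0000 1.0000
    outer loop
      vertex 0.00 0.00 17.61
      vertex 12.63 0.00 17.61
      vertex 12.63 4.96 17.61
    endloop
  endfacet
  facet normal 0.0000 0.0000 1.0000
    outer loop
      vertex 0.00 0.00 17.61
      vertex 12.63 4.96 17.61
      vertex 4.86 4.96 17.61
    endloop
  endfacet
  facet normal 0.0000 0.0000 1.0000
    outer loop
      vertex 0.00 0.00 17.61
      vertex 4.86 4.96 17.61
      vertex 4.86 17.34 17.61
    endloop
  endfacet
  facet normal 0.0000 0.0000 1.0000
    outer loop
      vertex 0.00 0.00 17.61
      vertex 4.86 17.34 17.61
      vertex 0.00 17.34 17.61
    endloop
  endfacet
  facet normal 0.0000 -1.0000 0.0000
    outer loop
      vertex 0.00 0.00 0.00
      vertex 12.63 0.00 0.00
      vertex 12.63 0.00 17.61
    endloop
  endfacet
  facet normal 0.0000 -1.0000 0.0000
    outer loop
      vertex 0.00 0.00 0.00
      vertex 12.63 0.00 17.61
      vertex 0.00 0.00 17.61
    endloop
  endfacet
  facet normal 1.0000 0.0000 0.0000
    outer loop
      vertex 12.63 0.00 0.00
      vertex 12.63 4.96 0.00
      vertex 12.63 4.96 17.61
    endloop
  endfacet
  facet normal 1.0000 0.0000 0.0000
    outer loop
      vertex 12.63 0.00 0.00
      vertex 12.63 4.96 17.61
      vertex 12.63 0.00 17.61
    endloop
  endfacet
  facet normal 0.0000 1.0000 0.0000
    outer loop
      vertex 12.63 4.96 0.00
      vertex 4.86 4.96 0.00
      vertex 4.86 4.96 17.61
    endloop
  endfacet
  facet normal 0.0000 1.0000 0.0000
    outer loop
      vertex 12.63 4.96 0.00
      vertex 4.86 4.96 17.61
      vertex 12.63 4.96 17.61
    endloop
  endfacet
  facet normal 1.0000 0.0000 0.0000
    outer loop
      vertex 4.86 4.96 0.00
      vertex 4.86 17.34 0.00
      vertex 4.86 17.34 17.61
    endloop
  endfacet
  facet normal 1.0000 0.0000 0.0000
    outer loop
      vertex 4.86 4.96 0.00
      vertex 4.86 17.34 17.61
      vertex 4.86 4.96 17.61
    endloop
  endfacet
  facet normal 0.0000 1.0000 0.0000
    outer loop
      vertex 4.86 17.34 0.00
      vertex 0.00 17.34 0.00
      vertex 0.00 17.34 17.61
    endloop
  endfacet
  facet normal 0.0000 1.0000 0.0000
    outer loop
      vertex 4.86 17.34 0.00
      vertex 0.00 17.34 17.61
      vertex 4.86 17.34 17.61
    endloop
  endfacet
  facet normal -1.0000 0.0000 0.0000
    outer loop
      vertex 0.00 17.34 0.00
      vertex 0.00 0.00 0.00
      vertex 0.00 0.00 17.61
    endloop
  endfacet
  facet normal -1.0000 0.0000 0.0000
    outer loop
      vertex 0.00 17.34 0.00
      vertex 0.00 0.00 17.61
      vertex 0.00 17.34 17.61
    endloop
  endfacet
endsolid part

The G0 Z moves step by Δz≈2.52 mm. Every layer's G1 loop is the same polygon, so the solid is a straight extrusion of it from z=0 to z≈17.6. Closing with flat bottom and top caps and triangulating gives 20 facets — an L-shaped prism: outer 12.6 × 17.3 mm, arm thicknesses ≈ 4.96 mm (horizontal) and 4.86 mm (vertical), extruded 17.6 mm in z.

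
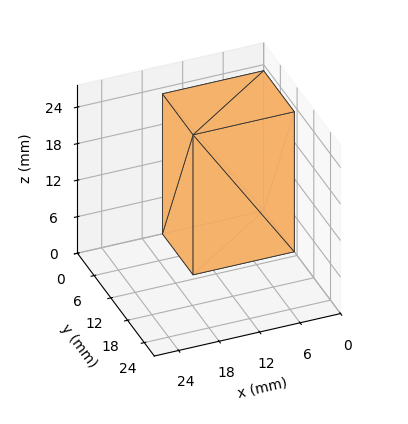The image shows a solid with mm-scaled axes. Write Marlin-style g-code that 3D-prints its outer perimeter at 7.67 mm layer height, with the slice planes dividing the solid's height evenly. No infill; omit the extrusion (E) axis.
Reading the render: the shape is a rectangular box, roughly 15 × 11 mm footprint and 23 mm tall (dimensions read to the nearest mm from the axis ticks). For the g-code, the solid's height is divided into equal slices at the stated Δz and each level perimeter traced with G1 moves after a G0 lift.

; perimeter-only toolpath
G21 ; units = mm
G90 ; absolute positioning
G28 ; home
; layer 1
G0 Z7.67
G0 X0.00 Y0.00
G1 X15.00 Y0.00
G1 X15.00 Y11.00
G1 X0.00 Y11.00
G1 X0.00 Y0.00
; layer 2
G0 Z15.33
G0 X0.00 Y0.00
G1 X15.00 Y0.00
G1 X15.00 Y11.00
G1 X0.00 Y11.00
G1 X0.00 Y0.00
; layer 3
G0 Z23.00
G0 X0.00 Y0.00
G1 X15.00 Y0.00
G1 X15.00 Y11.00
G1 X0.00 Y11.00
G1 X0.00 Y0.00
M2 ; end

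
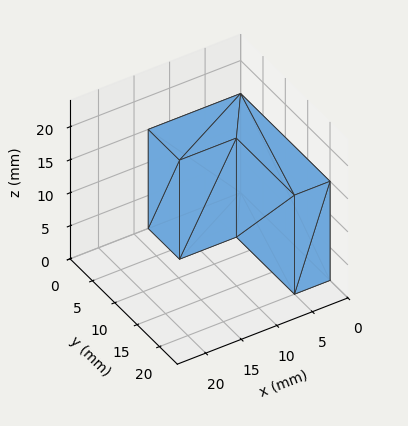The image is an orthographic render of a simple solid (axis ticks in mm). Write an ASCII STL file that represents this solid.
Reading the render: the shape is an L-shaped prism: outer 13 × 20 mm, arm thicknesses ≈ 7 mm (horizontal) and 5 mm (vertical), extruded 15 mm in z (dimensions read to the nearest mm from the axis ticks). For the STL, each face is triangulated and given an outward normal.

solid part
  facet normal 0.0000 0.0000 -1.0000
    outer loop
      vertex 13.000 7.000 0.000
      vertex 13.000 0.000 0.000
      vertex 0.000 0.000 0.000
    endloop
  endfacet
  facet normal 0.0000 0.0000 -1.0000
    outer loop
      vertex 5.000 7.000 0.000
      vertex 13.000 7.000 0.000
      vertex 0.000 0.000 0.000
    endloop
  endfacet
  facet normal 0.0000 0.0000 -1.0000
    outer loop
      vertex 5.000 20.000 0.000
      vertex 5.000 7.000 0.000
      vertex 0.000 0.000 0.000
    endloop
  endfacet
  facet normal 0.0000 0.0000 -1.0000
    outer loop
      vertex 0.000 20.000 0.000
      vertex 5.000 20.000 0.000
      vertex 0.000 0.000 0.000
    endloop
  endfacet
  facet normal 0.0000 0.0000 1.0000
    outer loop
      vertex 0.000 0.000 15.000
      vertex 13.000 0.000 15.000
      vertex 13.000 7.000 15.000
    endloop
  endfacet
  facet normal 0.0000 0.0000 1.0000
    outer loop
      vertex 0.000 0.000 15.000
      vertex 13.000 7.000 15.000
      vertex 5.000 7.000 15.000
    endloop
  endfacet
  facet normal 0.0000 0.0000 1.0000
    outer loop
      vertex 0.000 0.000 15.000
      vertex 5.000 7.000 15.000
      vertex 5.000 20.000 15.000
    endloop
  endfacet
  facet normal 0.0000 0.0000 1.0000
    outer loop
      vertex 0.000 0.000 15.000
      vertex 5.000 20.000 15.000
      vertex 0.000 20.000 15.000
    endloop
  endfacet
  facet normal 0.0000 -1.0000 0.0000
    outer loop
      vertex 0.000 0.000 0.000
      vertex 13.000 0.000 0.000
      vertex 13.000 0.000 15.000
    endloop
  endfacet
  facet normal 0.0000 -1.0000 0.0000
    outer loop
      vertex 0.000 0.000 0.000
      vertex 13.000 0.000 15.000
      vertex 0.000 0.000 15.000
    endloop
  endfacet
  facet normal 1.0000 0.0000 0.0000
    outer loop
      vertex 13.000 0.000 0.000
      vertex 13.000 7.000 0.000
      vertex 13.000 7.000 15.000
    endloop
  endfacet
  facet normal 1.0000 0.0000 0.0000
    outer loop
      vertex 13.000 0.000 0.000
      vertex 13.000 7.000 15.000
      vertex 13.000 0.000 15.000
    endloop
  endfacet
  facet normal 0.0000 1.0000 0.0000
    outer loop
      vertex 13.000 7.000 0.000
      vertex 5.000 7.000 0.000
      vertex 5.000 7.000 15.000
    endloop
  endfacet
  facet normal 0.0000 1.0000 0.0000
    outer loop
      vertex 13.000 7.000 0.000
      vertex 5.000 7.000 15.000
      vertex 13.000 7.000 15.000
    endloop
  endfacet
  facet normal 1.0000 0.0000 0.0000
    outer loop
      vertex 5.000 7.000 0.000
      vertex 5.000 20.000 0.000
      vertex 5.000 20.000 15.000
    endloop
  endfacet
  facet normal 1.0000 0.0000 0.0000
    outer loop
      vertex 5.000 7.000 0.000
      vertex 5.000 20.000 15.000
      vertex 5.000 7.000 15.000
    endloop
  endfacet
  facet normal 0.0000 1.0000 0.0000
    outer loop
      vertex 5.000 20.000 0.000
      vertex 0.000 20.000 0.000
      vertex 0.000 20.000 15.000
    endloop
  endfacet
  facet normal 0.0000 1.0000 0.0000
    outer loop
      vertex 5.000 20.000 0.000
      vertex 0.000 20.000 15.000
      vertex 5.000 20.000 15.000
    endloop
  endfacet
  facet normal -1.0000 0.0000 0.0000
    outer loop
      vertex 0.000 20.000 0.000
      vertex 0.000 0.000 0.000
      vertex 0.000 0.000 15.000
    endloop
  endfacet
  facet normal -1.0000 0.0000 0.0000
    outer loop
      vertex 0.000 20.000 0.000
      vertex 0.000 0.000 15.000
      vertex 0.000 20.000 15.000
    endloop
  endfacet
endsolid part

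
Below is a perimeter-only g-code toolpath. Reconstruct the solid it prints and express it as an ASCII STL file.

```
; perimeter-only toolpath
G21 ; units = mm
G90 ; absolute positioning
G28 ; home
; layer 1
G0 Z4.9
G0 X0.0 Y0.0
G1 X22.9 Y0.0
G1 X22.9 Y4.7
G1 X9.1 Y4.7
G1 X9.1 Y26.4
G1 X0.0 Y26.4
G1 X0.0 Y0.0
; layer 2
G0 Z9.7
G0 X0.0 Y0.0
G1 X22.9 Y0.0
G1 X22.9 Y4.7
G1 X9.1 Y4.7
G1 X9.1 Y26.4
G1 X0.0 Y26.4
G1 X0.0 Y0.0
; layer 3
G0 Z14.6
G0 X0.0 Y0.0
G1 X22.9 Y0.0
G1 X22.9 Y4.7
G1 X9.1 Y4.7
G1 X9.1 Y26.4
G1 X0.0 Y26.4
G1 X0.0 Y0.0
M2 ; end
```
solid part
  facet normal 0.0000 0.0000 -1.0000
    outer loop
      vertex 22.9 4.7 0.0
      vertex 22.9 0.0 0.0
      vertex 0.0 0.0 0.0
    endloop
  endfacet
  facet normal 0.0000 0.0000 -1.0000
    outer loop
      vertex 9.1 4.7 0.0
      vertex 22.9 4.7 0.0
      vertex 0.0 0.0 0.0
    endloop
  endfacet
  facet normal 0.0000 0.0000 -1.0000
    outer loop
      vertex 9.1 26.4 0.0
      vertex 9.1 4.7 0.0
      vertex 0.0 0.0 0.0
    endloop
  endfacet
  facet normal 0.0000 0.0000 -1.0000
    outer loop
      vertex 0.0 26.4 0.0
      vertex 9.1 26.4 0.0
      vertex 0.0 0.0 0.0
    endloop
  endfacet
  facet normal 0.0000 0.0000 1.0000
    outer loop
      vertex 0.0 0.0 14.6
      vertex 22.9 0.0 14.6
      vertex 22.9 4.7 14.6
    endloop
  endfacet
  facet normal 0.0000 0.0000 1.0000
    outer loop
      vertex 0.0 0.0 14.6
      vertex 22.9 4.7 14.6
      vertex 9.1 4.7 14.6
    endloop
  endfacet
  facet normal 0.0000 0.0000 1.0000
    outer loop
      vertex 0.0 0.0 14.6
      vertex 9.1 4.7 14.6
      vertex 9.1 26.4 14.6
    endloop
  endfacet
  facet normal 0.0000 0.0000 1.0000
    outer loop
      vertex 0.0 0.0 14.6
      vertex 9.1 26.4 14.6
      vertex 0.0 26.4 14.6
    endloop
  endfacet
  facet normal 0.0000 -1.0000 0.0000
    outer loop
      vertex 0.0 0.0 0.0
      vertex 22.9 0.0 0.0
      vertex 22.9 0.0 14.6
    endloop
  endfacet
  facet normal 0.0000 -1.0000 0.0000
    outer loop
      vertex 0.0 0.0 0.0
      vertex 22.9 0.0 14.6
      vertex 0.0 0.0 14.6
    endloop
  endfacet
  facet normal 1.0000 0.0000 0.0000
    outer loop
      vertex 22.9 0.0 0.0
      vertex 22.9 4.7 0.0
      vertex 22.9 4.7 14.6
    endloop
  endfacet
  facet normal 1.0000 0.0000 0.0000
    outer loop
      vertex 22.9 0.0 0.0
      vertex 22.9 4.7 14.6
      vertex 22.9 0.0 14.6
    endloop
  endfacet
  facet normal 0.0000 1.0000 0.0000
    outer loop
      vertex 22.9 4.7 0.0
      vertex 9.1 4.7 0.0
      vertex 9.1 4.7 14.6
    endloop
  endfacet
  facet normal 0.0000 1.0000 0.0000
    outer loop
      vertex 22.9 4.7 0.0
      vertex 9.1 4.7 14.6
      vertex 22.9 4.7 14.6
    endloop
  endfacet
  facet normal 1.0000 0.0000 0.0000
    outer loop
      vertex 9.1 4.7 0.0
      vertex 9.1 26.4 0.0
      vertex 9.1 26.4 14.6
    endloop
  endfacet
  facet normal 1.0000 0.0000 0.0000
    outer loop
      vertex 9.1 4.7 0.0
      vertex 9.1 26.4 14.6
      vertex 9.1 4.7 14.6
    endloop
  endfacet
  facet normal 0.0000 1.0000 0.0000
    outer loop
      vertex 9.1 26.4 0.0
      vertex 0.0 26.4 0.0
      vertex 0.0 26.4 14.6
    endloop
  endfacet
  facet normal 0.0000 1.0000 0.0000
    outer loop
      vertex 9.1 26.4 0.0
      vertex 0.0 26.4 14.6
      vertex 9.1 26.4 14.6
    endloop
  endfacet
  facet normal -1.0000 0.0000 0.0000
    outer loop
      vertex 0.0 26.4 0.0
      vertex 0.0 0.0 0.0
      vertex 0.0 0.0 14.6
    endloop
  endfacet
  facet normal -1.0000 0.0000 0.0000
    outer loop
      vertex 0.0 26.4 0.0
      vertex 0.0 0.0 14.6
      vertex 0.0 26.4 14.6
    endloop
  endfacet
endsolid part

The G0 Z moves step by Δz≈4.9 mm. Every layer's G1 loop is the same polygon, so the solid is a straight extrusion of it from z=0 to z≈14.6. Closing with flat bottom and top caps and triangulating gives 20 facets — an L-shaped prism: outer 22.9 × 26.4 mm, arm thicknesses ≈ 4.7 mm (horizontal) and 9.1 mm (vertical), extruded 14.6 mm in z.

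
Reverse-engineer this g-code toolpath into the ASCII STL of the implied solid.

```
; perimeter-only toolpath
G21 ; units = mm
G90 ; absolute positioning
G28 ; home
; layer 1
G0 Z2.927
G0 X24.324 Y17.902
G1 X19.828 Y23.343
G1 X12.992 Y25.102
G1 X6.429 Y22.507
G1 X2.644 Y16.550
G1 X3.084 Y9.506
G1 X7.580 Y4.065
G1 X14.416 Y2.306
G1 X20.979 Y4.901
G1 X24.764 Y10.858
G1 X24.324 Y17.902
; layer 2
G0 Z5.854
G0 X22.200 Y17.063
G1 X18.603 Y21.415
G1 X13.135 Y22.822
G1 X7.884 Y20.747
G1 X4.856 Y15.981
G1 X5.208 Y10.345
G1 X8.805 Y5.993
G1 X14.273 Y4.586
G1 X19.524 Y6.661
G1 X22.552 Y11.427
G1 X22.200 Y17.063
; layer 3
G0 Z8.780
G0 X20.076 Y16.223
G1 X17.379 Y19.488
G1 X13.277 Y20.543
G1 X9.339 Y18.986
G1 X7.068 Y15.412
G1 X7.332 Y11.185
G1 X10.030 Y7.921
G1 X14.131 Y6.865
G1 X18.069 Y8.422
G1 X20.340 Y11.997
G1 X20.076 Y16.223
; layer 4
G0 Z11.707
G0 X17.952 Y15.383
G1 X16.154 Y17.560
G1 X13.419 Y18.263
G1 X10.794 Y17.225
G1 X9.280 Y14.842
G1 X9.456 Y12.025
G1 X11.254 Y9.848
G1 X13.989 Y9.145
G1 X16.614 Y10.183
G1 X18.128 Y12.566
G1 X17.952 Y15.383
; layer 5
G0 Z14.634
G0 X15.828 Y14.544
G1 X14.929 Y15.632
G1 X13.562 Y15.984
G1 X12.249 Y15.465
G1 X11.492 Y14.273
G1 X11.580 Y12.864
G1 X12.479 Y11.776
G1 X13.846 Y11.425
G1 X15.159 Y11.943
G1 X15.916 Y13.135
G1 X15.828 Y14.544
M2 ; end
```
solid part
  facet normal 0.0000 0.0000 -1.0000
    outer loop
      vertex 12.850 27.381 0.000
      vertex 21.053 25.271 0.000
      vertex 26.448 18.742 0.000
    endloop
  endfacet
  facet normal 0.0000 0.0000 -1.0000
    outer loop
      vertex 4.974 24.268 0.000
      vertex 12.850 27.381 0.000
      vertex 26.448 18.742 0.000
    endloop
  endfacet
  facet normal 0.0000 0.0000 -1.0000
    outer loop
      vertex 0.432 17.119 0.000
      vertex 4.974 24.268 0.000
      vertex 26.448 18.742 0.000
    endloop
  endfacet
  facet normal 0.0000 0.0000 -1.0000
    outer loop
      vertex 0.960 8.666 0.000
      vertex 0.432 17.119 0.000
      vertex 26.448 18.742 0.000
    endloop
  endfacet
  facet normal 0.0000 0.0000 -1.0000
    outer loop
      vertex 6.355 2.137 0.000
      vertex 0.960 8.666 0.000
      vertex 26.448 18.742 0.000
    endloop
  endfacet
  facet normal 0.0000 0.0000 -1.0000
    outer loop
      vertex 14.558 0.027 0.000
      vertex 6.355 2.137 0.000
      vertex 26.448 18.742 0.000
    endloop
  endfacet
  facet normal 0.0000 0.0000 -1.0000
    outer loop
      vertex 22.434 3.140 0.000
      vertex 14.558 0.027 0.000
      vertex 26.448 18.742 0.000
    endloop
  endfacet
  facet normal 0.0000 0.0000 -1.0000
    outer loop
      vertex 26.976 10.289 0.000
      vertex 22.434 3.140 0.000
      vertex 26.448 18.742 0.000
    endloop
  endfacet
  facet normal 0.6190 0.5115 0.5960
    outer loop
      vertex 26.448 18.742 0.000
      vertex 21.053 25.271 0.000
      vertex 13.704 13.704 17.561
    endloop
  endfacet
  facet normal 0.2000 0.7777 0.5960
    outer loop
      vertex 21.053 25.271 0.000
      vertex 12.850 27.381 0.000
      vertex 13.704 13.704 17.561
    endloop
  endfacet
  facet normal -0.2952 0.7468 0.5960
    outer loop
      vertex 12.850 27.381 0.000
      vertex 4.974 24.268 0.000
      vertex 13.704 13.704 17.561
    endloop
  endfacet
  facet normal -0.6778 0.4306 0.5960
    outer loop
      vertex 4.974 24.268 0.000
      vertex 0.432 17.119 0.000
      vertex 13.704 13.704 17.561
    endloop
  endfacet
  facet normal -0.8014 -0.0501 0.5960
    outer loop
      vertex 0.432 17.119 0.000
      vertex 0.960 8.666 0.000
      vertex 13.704 13.704 17.561
    endloop
  endfacet
  facet normal -0.6190 -0.5115 0.5960
    outer loop
      vertex 0.960 8.666 0.000
      vertex 6.355 2.137 0.000
      vertex 13.704 13.704 17.561
    endloop
  endfacet
  facet normal -0.2000 -0.7777 0.5960
    outer loop
      vertex 6.355 2.137 0.000
      vertex 14.558 0.027 0.000
      vertex 13.704 13.704 17.561
    endloop
  endfacet
  facet normal 0.2952 -0.7468 0.5960
    outer loop
      vertex 14.558 0.027 0.000
      vertex 22.434 3.140 0.000
      vertex 13.704 13.704 17.561
    endloop
  endfacet
  facet normal 0.6778 -0.4306 0.5960
    outer loop
      vertex 22.434 3.140 0.000
      vertex 26.976 10.289 0.000
      vertex 13.704 13.704 17.561
    endloop
  endfacet
  facet normal 0.8014 0.0501 0.5960
    outer loop
      vertex 26.976 10.289 0.000
      vertex 26.448 18.742 0.000
      vertex 13.704 13.704 17.561
    endloop
  endfacet
endsolid part

The G0 Z moves step by Δz≈2.927 mm. The G1 loops shrink linearly with z, so the solid tapers from its base footprint up to z≈17.6. Closing with a flat bottom cap and the tapered top and triangulating gives 18 facets — a regular 10-sided pyramid, base circumscribed radius ≈ 13.7 mm, apex at z ≈ 17.6 mm.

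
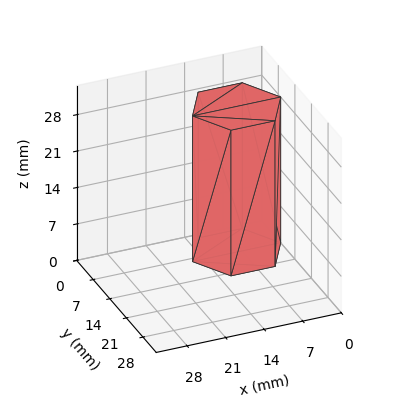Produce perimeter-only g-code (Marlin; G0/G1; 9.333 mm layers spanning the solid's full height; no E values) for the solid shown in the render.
Reading the render: the shape is a regular 6-sided prism (a cylinder approximated with 6 flat sides), circumscribed radius ≈ 8 mm, height ≈ 28 mm (dimensions read to the nearest mm from the axis ticks). For the g-code, the solid's height is divided into equal slices at the stated Δz and each level perimeter traced with G1 moves after a G0 lift.

; perimeter-only toolpath
G21 ; units = mm
G90 ; absolute positioning
G28 ; home
; layer 1
G0 Z9.333
G0 X16.000 Y8.000
G1 X12.000 Y14.928
G1 X4.000 Y14.928
G1 X0.000 Y8.000
G1 X4.000 Y1.072
G1 X12.000 Y1.072
G1 X16.000 Y8.000
; layer 2
G0 Z18.667
G0 X16.000 Y8.000
G1 X12.000 Y14.928
G1 X4.000 Y14.928
G1 X0.000 Y8.000
G1 X4.000 Y1.072
G1 X12.000 Y1.072
G1 X16.000 Y8.000
; layer 3
G0 Z28.000
G0 X16.000 Y8.000
G1 X12.000 Y14.928
G1 X4.000 Y14.928
G1 X0.000 Y8.000
G1 X4.000 Y1.072
G1 X12.000 Y1.072
G1 X16.000 Y8.000
M2 ; end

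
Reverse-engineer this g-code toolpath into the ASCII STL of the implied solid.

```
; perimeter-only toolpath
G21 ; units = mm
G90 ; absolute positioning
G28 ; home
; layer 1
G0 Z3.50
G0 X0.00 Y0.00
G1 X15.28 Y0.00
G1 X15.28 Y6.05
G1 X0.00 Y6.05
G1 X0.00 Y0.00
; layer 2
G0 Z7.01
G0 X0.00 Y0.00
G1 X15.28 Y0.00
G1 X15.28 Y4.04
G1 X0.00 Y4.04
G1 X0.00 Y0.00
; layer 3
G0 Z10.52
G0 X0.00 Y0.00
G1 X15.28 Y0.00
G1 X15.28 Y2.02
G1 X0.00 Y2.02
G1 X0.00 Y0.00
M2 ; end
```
solid part
  facet normal 0.0000 0.0000 -1.0000
    outer loop
      vertex 15.28 8.07 0.00
      vertex 15.28 0.00 0.00
      vertex 0.00 0.00 0.00
    endloop
  endfacet
  facet normal 0.0000 0.0000 -1.0000
    outer loop
      vertex 0.00 8.07 0.00
      vertex 15.28 8.07 0.00
      vertex 0.00 0.00 0.00
    endloop
  endfacet
  facet normal 0.0000 -1.0000 0.0000
    outer loop
      vertex 0.00 0.00 0.00
      vertex 15.28 0.00 0.00
      vertex 15.28 0.00 14.02
    endloop
  endfacet
  facet normal 0.0000 -1.0000 0.0000
    outer loop
      vertex 0.00 0.00 0.00
      vertex 15.28 0.00 14.02
      vertex 0.00 0.00 14.02
    endloop
  endfacet
  facet normal 0.0000 0.8667 0.4989
    outer loop
      vertex 0.00 0.00 14.02
      vertex 15.28 0.00 14.02
      vertex 15.28 8.07 0.00
    endloop
  endfacet
  facet normal 0.0000 0.8667 0.4989
    outer loop
      vertex 0.00 0.00 14.02
      vertex 15.28 8.07 0.00
      vertex 0.00 8.07 0.00
    endloop
  endfacet
  facet normal -1.0000 0.0000 0.0000
    outer loop
      vertex 0.00 0.00 14.02
      vertex 0.00 8.07 0.00
      vertex 0.00 0.00 0.00
    endloop
  endfacet
  facet normal 1.0000 0.0000 0.0000
    outer loop
      vertex 15.28 0.00 0.00
      vertex 15.28 8.07 0.00
      vertex 15.28 0.00 14.02
    endloop
  endfacet
endsolid part

The G0 Z moves step by Δz≈3.50 mm. The G1 loops shrink linearly with z, so the solid tapers from its base footprint up to z≈14. Closing with a flat bottom cap and the tapered top and triangulating gives 8 facets — a wedge (ramp): 15.3 × 8.07 mm base, rising to 14 mm along the y=0 edge and sloping linearly to z=0 at y=8.07.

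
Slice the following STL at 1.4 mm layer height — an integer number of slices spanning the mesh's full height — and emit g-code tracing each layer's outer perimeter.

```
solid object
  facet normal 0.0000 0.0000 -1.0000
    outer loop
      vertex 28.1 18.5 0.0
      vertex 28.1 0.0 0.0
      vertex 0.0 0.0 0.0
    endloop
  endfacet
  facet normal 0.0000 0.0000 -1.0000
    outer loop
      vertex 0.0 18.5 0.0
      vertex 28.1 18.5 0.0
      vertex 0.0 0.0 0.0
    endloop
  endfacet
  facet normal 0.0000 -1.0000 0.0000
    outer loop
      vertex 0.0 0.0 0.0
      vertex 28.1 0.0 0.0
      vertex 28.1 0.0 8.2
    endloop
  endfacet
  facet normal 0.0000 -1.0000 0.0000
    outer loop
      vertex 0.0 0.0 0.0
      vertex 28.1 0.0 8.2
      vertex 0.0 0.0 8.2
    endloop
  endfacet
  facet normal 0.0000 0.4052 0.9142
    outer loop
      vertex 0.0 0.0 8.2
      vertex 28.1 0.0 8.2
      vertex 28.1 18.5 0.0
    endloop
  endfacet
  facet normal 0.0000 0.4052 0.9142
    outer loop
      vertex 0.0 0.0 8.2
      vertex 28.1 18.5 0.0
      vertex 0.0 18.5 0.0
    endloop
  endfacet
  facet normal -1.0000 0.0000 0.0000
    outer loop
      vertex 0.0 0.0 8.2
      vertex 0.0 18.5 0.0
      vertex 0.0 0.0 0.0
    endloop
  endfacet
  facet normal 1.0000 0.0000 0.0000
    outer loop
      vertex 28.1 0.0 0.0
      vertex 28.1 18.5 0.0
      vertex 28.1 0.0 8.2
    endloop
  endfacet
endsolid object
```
; perimeter-only toolpath
G21 ; units = mm
G90 ; absolute positioning
G28 ; home
; layer 1
G0 Z1.4
G0 X0.0 Y0.0
G1 X28.1 Y0.0
G1 X28.1 Y15.4
G1 X0.0 Y15.4
G1 X0.0 Y0.0
; layer 2
G0 Z2.7
G0 X0.0 Y0.0
G1 X28.1 Y0.0
G1 X28.1 Y12.3
G1 X0.0 Y12.3
G1 X0.0 Y0.0
; layer 3
G0 Z4.1
G0 X0.0 Y0.0
G1 X28.1 Y0.0
G1 X28.1 Y9.2
G1 X0.0 Y9.2
G1 X0.0 Y0.0
; layer 4
G0 Z5.5
G0 X0.0 Y0.0
G1 X28.1 Y0.0
G1 X28.1 Y6.2
G1 X0.0 Y6.2
G1 X0.0 Y0.0
; layer 5
G0 Z6.8
G0 X0.0 Y0.0
G1 X28.1 Y0.0
G1 X28.1 Y3.1
G1 X0.0 Y3.1
G1 X0.0 Y0.0
M2 ; end

The solid is a wedge (ramp): 28.1 × 18.5 mm base, rising to 8.2 mm along the y=0 edge and sloping linearly to z=0 at y=18.5. Slicing at Δz = 1.4 mm — 6 equal slices spanning the solid's height, so layer i sits at z = i·h/6 — gives 5 non-empty perimeters. Each is a 4-segment closed polygon; G0 lifts to the layer z and rapids to the start vertex, then G1 traces the edges. The cross-section shrinks linearly with z (the slice at the apex is degenerate and omitted).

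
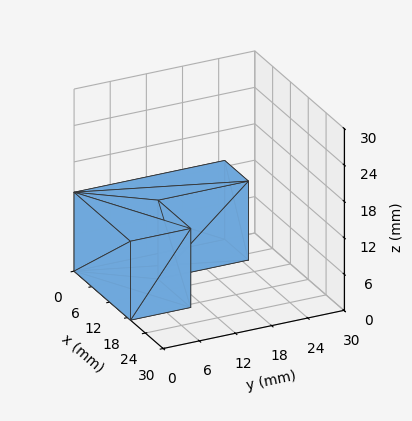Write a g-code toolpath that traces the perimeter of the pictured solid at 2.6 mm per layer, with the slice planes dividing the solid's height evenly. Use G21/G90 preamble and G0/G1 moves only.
Reading the render: the shape is an L-shaped prism: outer 19 × 25 mm, arm thicknesses ≈ 10 mm (horizontal) and 8 mm (vertical), extruded 13 mm in z (dimensions read to the nearest mm from the axis ticks). For the g-code, the solid's height is divided into equal slices at the stated Δz and each level perimeter traced with G1 moves after a G0 lift.

; perimeter-only toolpath
G21 ; units = mm
G90 ; absolute positioning
G28 ; home
; layer 1
G0 Z2.6
G0 X0.0 Y0.0
G1 X19.0 Y0.0
G1 X19.0 Y10.0
G1 X8.0 Y10.0
G1 X8.0 Y25.0
G1 X0.0 Y25.0
G1 X0.0 Y0.0
; layer 2
G0 Z5.2
G0 X0.0 Y0.0
G1 X19.0 Y0.0
G1 X19.0 Y10.0
G1 X8.0 Y10.0
G1 X8.0 Y25.0
G1 X0.0 Y25.0
G1 X0.0 Y0.0
; layer 3
G0 Z7.8
G0 X0.0 Y0.0
G1 X19.0 Y0.0
G1 X19.0 Y10.0
G1 X8.0 Y10.0
G1 X8.0 Y25.0
G1 X0.0 Y25.0
G1 X0.0 Y0.0
; layer 4
G0 Z10.4
G0 X0.0 Y0.0
G1 X19.0 Y0.0
G1 X19.0 Y10.0
G1 X8.0 Y10.0
G1 X8.0 Y25.0
G1 X0.0 Y25.0
G1 X0.0 Y0.0
; layer 5
G0 Z13.0
G0 X0.0 Y0.0
G1 X19.0 Y0.0
G1 X19.0 Y10.0
G1 X8.0 Y10.0
G1 X8.0 Y25.0
G1 X0.0 Y25.0
G1 X0.0 Y0.0
M2 ; end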